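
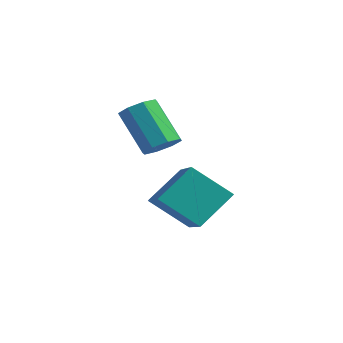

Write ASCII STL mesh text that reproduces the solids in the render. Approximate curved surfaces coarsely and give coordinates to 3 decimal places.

solid 
facet normal -0.798 0.466 -0.382
outer loop
vertex 1.782 0.055 -2.031
vertex 2.744 0.864 -3.053
vertex 1.62 -1.091 -3.092
endloop
endfacet
facet normal -0.594 -0.500 0.630
outer loop
vertex 3.216 -2.024 -2.327
vertex 1.782 0.055 -2.031
vertex 1.62 -1.091 -3.092
endloop
endfacet
facet normal -0.798 0.466 -0.382
outer loop
vertex 1.62 -1.091 -3.092
vertex 2.744 0.864 -3.053
vertex 2.582 -0.282 -4.113
endloop
endfacet
facet normal -0.103 -0.730 -0.676
outer loop
vertex 2.582 -0.282 -4.113
vertex 3.216 -2.024 -2.327
vertex 1.62 -1.091 -3.092
endloop
endfacet
facet normal 0.103 0.730 0.675
outer loop
vertex 1.782 0.055 -2.031
vertex 4.34 -0.069 -2.288
vertex 2.744 0.864 -3.053
endloop
endfacet
facet normal -0.594 -0.499 0.631
outer loop
vertex 3.378 -0.878 -1.267
vertex 1.782 0.055 -2.031
vertex 3.216 -2.024 -2.327
endloop
endfacet
facet normal 0.103 0.730 0.676
outer loop
vertex 3.378 -0.878 -1.267
vertex 4.34 -0.069 -2.288
vertex 1.782 0.055 -2.031
endloop
endfacet
facet normal 0.594 0.499 -0.631
outer loop
vertex 2.744 0.864 -3.053
vertex 4.34 -0.069 -2.288
vertex 2.582 -0.282 -4.113
endloop
endfacet
facet normal -0.104 -0.730 -0.675
outer loop
vertex 4.178 -1.215 -3.349
vertex 3.216 -2.024 -2.327
vertex 2.582 -0.282 -4.113
endloop
endfacet
facet normal 0.594 0.500 -0.630
outer loop
vertex 2.582 -0.282 -4.113
vertex 4.34 -0.069 -2.288
vertex 4.178 -1.215 -3.349
endloop
endfacet
facet normal 0.798 -0.466 0.382
outer loop
vertex 4.178 -1.215 -3.349
vertex 3.378 -0.878 -1.267
vertex 3.216 -2.024 -2.327
endloop
endfacet
facet normal 0.798 -0.466 0.382
outer loop
vertex 4.34 -0.069 -2.288
vertex 3.378 -0.878 -1.267
vertex 4.178 -1.215 -3.349
endloop
endfacet
facet normal 0.609 0.048 -0.791
outer loop
vertex 2.388 -0.945 -0.494
vertex 1.877 -0.739 -0.875
vertex 2.341 -0.434 -0.499
endloop
endfacet
facet normal 0.788 0.078 0.611
outer loop
vertex 2.388 -0.945 -0.494
vertex 2.341 -0.434 -0.499
vertex 1.334 -1.027 0.876
endloop
endfacet
facet normal 0.788 0.080 0.611
outer loop
vertex 1.334 -1.027 0.876
vertex 2.341 -0.434 -0.499
vertex 1.287 -0.516 0.87
endloop
endfacet
facet normal -0.609 -0.047 0.792
outer loop
vertex 1.334 -1.027 0.876
vertex 1.287 -0.516 0.87
vertex 0.823 -0.821 0.495
endloop
endfacet
facet normal 0.610 0.047 -0.791
outer loop
vertex 2.341 -0.434 -0.499
vertex 1.877 -0.739 -0.875
vertex 2.022 -0.102 -0.725
endloop
endfacet
facet normal 0.491 0.761 0.424
outer loop
vertex 2.341 -0.434 -0.499
vertex 2.022 -0.102 -0.725
vertex 1.287 -0.516 0.87
endloop
endfacet
facet normal 0.491 0.761 0.424
outer loop
vertex 1.287 -0.516 0.87
vertex 2.022 -0.102 -0.725
vertex 0.968 -0.184 0.644
endloop
endfacet
facet normal -0.609 -0.046 0.792
outer loop
vertex 1.287 -0.516 0.87
vertex 0.968 -0.184 0.644
vertex 0.823 -0.821 0.495
endloop
endfacet
facet normal 0.609 0.048 -0.792
outer loop
vertex 2.022 -0.102 -0.725
vertex 1.877 -0.739 -0.875
vertex 1.618 -0.143 -1.038
endloop
endfacet
facet normal -0.092 0.996 -0.011
outer loop
vertex 2.022 -0.102 -0.725
vertex 1.618 -0.143 -1.038
vertex 0.968 -0.184 0.644
endloop
endfacet
facet normal -0.092 0.996 -0.011
outer loop
vertex 0.968 -0.184 0.644
vertex 1.618 -0.143 -1.038
vertex 0.564 -0.225 0.331
endloop
endfacet
facet normal -0.609 -0.047 0.792
outer loop
vertex 0.968 -0.184 0.644
vertex 0.564 -0.225 0.331
vertex 0.823 -0.821 0.495
endloop
endfacet
facet normal 0.610 0.048 -0.791
outer loop
vertex 1.618 -0.143 -1.038
vertex 1.877 -0.739 -0.875
vertex 1.366 -0.533 -1.256
endloop
endfacet
facet normal -0.622 0.648 -0.440
outer loop
vertex 1.618 -0.143 -1.038
vertex 1.366 -0.533 -1.256
vertex 0.564 -0.225 0.331
endloop
endfacet
facet normal -0.622 0.647 -0.440
outer loop
vertex 0.564 -0.225 0.331
vertex 1.366 -0.533 -1.256
vertex 0.312 -0.615 0.114
endloop
endfacet
facet normal -0.609 -0.047 0.792
outer loop
vertex 0.564 -0.225 0.331
vertex 0.312 -0.615 0.114
vertex 0.823 -0.821 0.495
endloop
endfacet
facet normal 0.609 0.047 -0.792
outer loop
vertex 1.366 -0.533 -1.256
vertex 1.877 -0.739 -0.875
vertex 1.413 -1.044 -1.25
endloop
endfacet
facet normal -0.788 -0.080 -0.611
outer loop
vertex 1.366 -0.533 -1.256
vertex 1.413 -1.044 -1.25
vertex 0.312 -0.615 0.114
endloop
endfacet
facet normal -0.788 -0.078 -0.611
outer loop
vertex 0.312 -0.615 0.114
vertex 1.413 -1.044 -1.25
vertex 0.359 -1.126 0.119
endloop
endfacet
facet normal -0.609 -0.048 0.791
outer loop
vertex 0.312 -0.615 0.114
vertex 0.359 -1.126 0.119
vertex 0.823 -0.821 0.495
endloop
endfacet
facet normal 0.609 0.046 -0.792
outer loop
vertex 1.413 -1.044 -1.25
vertex 1.877 -0.739 -0.875
vertex 1.732 -1.376 -1.024
endloop
endfacet
facet normal -0.491 -0.761 -0.424
outer loop
vertex 1.413 -1.044 -1.25
vertex 1.732 -1.376 -1.024
vertex 0.359 -1.126 0.119
endloop
endfacet
facet normal -0.491 -0.761 -0.424
outer loop
vertex 0.359 -1.126 0.119
vertex 1.732 -1.376 -1.024
vertex 0.678 -1.458 0.345
endloop
endfacet
facet normal -0.610 -0.047 0.791
outer loop
vertex 0.359 -1.126 0.119
vertex 0.678 -1.458 0.345
vertex 0.823 -0.821 0.495
endloop
endfacet
facet normal 0.609 0.047 -0.792
outer loop
vertex 1.732 -1.376 -1.024
vertex 1.877 -0.739 -0.875
vertex 2.136 -1.335 -0.711
endloop
endfacet
facet normal 0.092 -0.996 0.011
outer loop
vertex 1.732 -1.376 -1.024
vertex 2.136 -1.335 -0.711
vertex 0.678 -1.458 0.345
endloop
endfacet
facet normal 0.092 -0.996 0.011
outer loop
vertex 0.678 -1.458 0.345
vertex 2.136 -1.335 -0.711
vertex 1.082 -1.417 0.658
endloop
endfacet
facet normal -0.609 -0.048 0.792
outer loop
vertex 0.678 -1.458 0.345
vertex 1.082 -1.417 0.658
vertex 0.823 -0.821 0.495
endloop
endfacet
facet normal 0.609 0.047 -0.792
outer loop
vertex 2.136 -1.335 -0.711
vertex 1.877 -0.739 -0.875
vertex 2.388 -0.945 -0.494
endloop
endfacet
facet normal 0.622 -0.647 0.440
outer loop
vertex 2.136 -1.335 -0.711
vertex 2.388 -0.945 -0.494
vertex 1.082 -1.417 0.658
endloop
endfacet
facet normal 0.622 -0.648 0.440
outer loop
vertex 1.082 -1.417 0.658
vertex 2.388 -0.945 -0.494
vertex 1.334 -1.027 0.876
endloop
endfacet
facet normal -0.610 -0.048 0.791
outer loop
vertex 1.082 -1.417 0.658
vertex 1.334 -1.027 0.876
vertex 0.823 -0.821 0.495
endloop
endfacet

endsolid


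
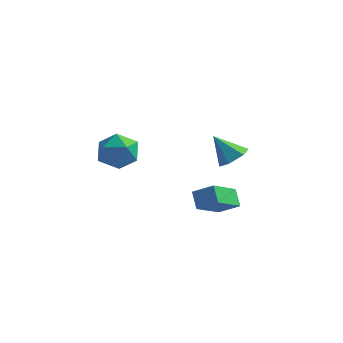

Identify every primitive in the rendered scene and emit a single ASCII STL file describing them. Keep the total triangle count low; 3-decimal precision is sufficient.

solid 
facet normal -0.834 0.551 0.003
outer loop
vertex -4.711 -2.91 0.955
vertex -5.016 -3.378 2.027
vertex -4.35 -2.37 1.976
endloop
endfacet
facet normal -0.312 0.881 -0.356
outer loop
vertex -4.711 -2.91 0.955
vertex -4.35 -2.37 1.976
vertex -3.586 -2.475 1.045
endloop
endfacet
facet normal -0.104 0.452 -0.886
outer loop
vertex -4.711 -2.91 0.955
vertex -3.586 -2.475 1.045
vertex -3.78 -3.547 0.521
endloop
endfacet
facet normal -0.497 -0.143 -0.856
outer loop
vertex -4.711 -2.91 0.955
vertex -3.78 -3.547 0.521
vertex -4.664 -4.105 1.128
endloop
endfacet
facet normal -0.949 -0.082 -0.306
outer loop
vertex -4.711 -2.91 0.955
vertex -4.664 -4.105 1.128
vertex -5.016 -3.378 2.027
endloop
endfacet
facet normal 0.240 0.967 0.088
outer loop
vertex -3.586 -2.475 1.045
vertex -4.35 -2.37 1.976
vertex -3.196 -2.675 2.172
endloop
endfacet
facet normal -0.604 0.433 0.669
outer loop
vertex -4.35 -2.37 1.976
vertex -5.016 -3.378 2.027
vertex -4.08 -3.233 2.779
endloop
endfacet
facet normal -0.789 -0.590 0.168
outer loop
vertex -5.016 -3.378 2.027
vertex -4.664 -4.105 1.128
vertex -4.274 -4.305 2.255
endloop
endfacet
facet normal -0.060 -0.690 -0.721
outer loop
vertex -4.664 -4.105 1.128
vertex -3.78 -3.547 0.521
vertex -3.51 -4.41 1.324
endloop
endfacet
facet normal 0.577 0.272 -0.770
outer loop
vertex -3.78 -3.547 0.521
vertex -3.586 -2.475 1.045
vertex -2.844 -3.402 1.273
endloop
endfacet
facet normal 0.497 0.143 0.856
outer loop
vertex -3.149 -3.87 2.345
vertex -3.196 -2.675 2.172
vertex -4.08 -3.233 2.779
endloop
endfacet
facet normal 0.104 -0.452 0.886
outer loop
vertex -3.149 -3.87 2.345
vertex -4.08 -3.233 2.779
vertex -4.274 -4.305 2.255
endloop
endfacet
facet normal 0.312 -0.881 0.356
outer loop
vertex -3.149 -3.87 2.345
vertex -4.274 -4.305 2.255
vertex -3.51 -4.41 1.324
endloop
endfacet
facet normal 0.834 -0.551 -0.003
outer loop
vertex -3.149 -3.87 2.345
vertex -3.51 -4.41 1.324
vertex -2.844 -3.402 1.273
endloop
endfacet
facet normal 0.949 0.082 0.306
outer loop
vertex -3.149 -3.87 2.345
vertex -2.844 -3.402 1.273
vertex -3.196 -2.675 2.172
endloop
endfacet
facet normal 0.060 0.690 0.721
outer loop
vertex -4.08 -3.233 2.779
vertex -3.196 -2.675 2.172
vertex -4.35 -2.37 1.976
endloop
endfacet
facet normal -0.577 -0.272 0.770
outer loop
vertex -4.274 -4.305 2.255
vertex -4.08 -3.233 2.779
vertex -5.016 -3.378 2.027
endloop
endfacet
facet normal -0.240 -0.967 -0.088
outer loop
vertex -3.51 -4.41 1.324
vertex -4.274 -4.305 2.255
vertex -4.664 -4.105 1.128
endloop
endfacet
facet normal 0.604 -0.433 -0.669
outer loop
vertex -2.844 -3.402 1.273
vertex -3.51 -4.41 1.324
vertex -3.78 -3.547 0.521
endloop
endfacet
facet normal 0.789 0.590 -0.168
outer loop
vertex -3.196 -2.675 2.172
vertex -2.844 -3.402 1.273
vertex -3.586 -2.475 1.045
endloop
endfacet
facet normal 0.631 0.079 -0.772
outer loop
vertex 3.061 -3.061 3.37
vertex 2.571 -3.616 2.913
vertex 2.414 -2.761 2.872
endloop
endfacet
facet normal -0.060 0.819 0.571
outer loop
vertex 3.061 -3.061 3.37
vertex 2.414 -2.761 2.872
vertex 1.529 -3.744 4.187
endloop
endfacet
facet normal 0.631 0.079 -0.772
outer loop
vertex 2.414 -2.761 2.872
vertex 2.571 -3.616 2.913
vertex 1.924 -3.316 2.415
endloop
endfacet
facet normal -0.747 0.665 -0.006
outer loop
vertex 2.414 -2.761 2.872
vertex 1.924 -3.316 2.415
vertex 1.529 -3.744 4.187
endloop
endfacet
facet normal 0.631 0.078 -0.772
outer loop
vertex 1.924 -3.316 2.415
vertex 2.571 -3.616 2.913
vertex 2.08 -4.171 2.456
endloop
endfacet
facet normal -0.949 -0.185 -0.256
outer loop
vertex 1.924 -3.316 2.415
vertex 2.08 -4.171 2.456
vertex 1.529 -3.744 4.187
endloop
endfacet
facet normal 0.631 0.077 -0.772
outer loop
vertex 2.08 -4.171 2.456
vertex 2.571 -3.616 2.913
vertex 2.727 -4.471 2.955
endloop
endfacet
facet normal -0.464 -0.883 0.070
outer loop
vertex 2.08 -4.171 2.456
vertex 2.727 -4.471 2.955
vertex 1.529 -3.744 4.187
endloop
endfacet
facet normal 0.632 0.077 -0.771
outer loop
vertex 2.727 -4.471 2.955
vertex 2.571 -3.616 2.913
vertex 3.217 -3.916 3.412
endloop
endfacet
facet normal 0.223 -0.729 0.647
outer loop
vertex 2.727 -4.471 2.955
vertex 3.217 -3.916 3.412
vertex 1.529 -3.744 4.187
endloop
endfacet
facet normal 0.632 0.077 -0.771
outer loop
vertex 3.217 -3.916 3.412
vertex 2.571 -3.616 2.913
vertex 3.061 -3.061 3.37
endloop
endfacet
facet normal 0.424 0.122 0.897
outer loop
vertex 3.217 -3.916 3.412
vertex 3.061 -3.061 3.37
vertex 1.529 -3.744 4.187
endloop
endfacet
facet normal -0.492 0.515 0.702
outer loop
vertex 0.175 -3.311 -0.216
vertex 1.266 -3.156 0.435
vertex 0.533 -1.597 -1.223
endloop
endfacet
facet normal -0.852 -0.121 -0.509
outer loop
vertex 1.074 -2.164 -1.995
vertex 0.175 -3.311 -0.216
vertex 0.533 -1.597 -1.223
endloop
endfacet
facet normal -0.492 0.515 0.702
outer loop
vertex 0.533 -1.597 -1.223
vertex 1.266 -3.156 0.435
vertex 1.624 -1.442 -0.572
endloop
endfacet
facet normal 0.177 0.848 -0.499
outer loop
vertex 1.624 -1.442 -0.572
vertex 1.074 -2.164 -1.995
vertex 0.533 -1.597 -1.223
endloop
endfacet
facet normal -0.177 -0.848 0.499
outer loop
vertex 0.175 -3.311 -0.216
vertex 1.807 -3.723 -0.337
vertex 1.266 -3.156 0.435
endloop
endfacet
facet normal -0.852 -0.121 -0.509
outer loop
vertex 0.716 -3.878 -0.988
vertex 0.175 -3.311 -0.216
vertex 1.074 -2.164 -1.995
endloop
endfacet
facet normal -0.177 -0.848 0.499
outer loop
vertex 0.716 -3.878 -0.988
vertex 1.807 -3.723 -0.337
vertex 0.175 -3.311 -0.216
endloop
endfacet
facet normal 0.852 0.121 0.509
outer loop
vertex 1.266 -3.156 0.435
vertex 1.807 -3.723 -0.337
vertex 1.624 -1.442 -0.572
endloop
endfacet
facet normal 0.177 0.848 -0.499
outer loop
vertex 2.165 -2.009 -1.344
vertex 1.074 -2.164 -1.995
vertex 1.624 -1.442 -0.572
endloop
endfacet
facet normal 0.852 0.121 0.509
outer loop
vertex 1.624 -1.442 -0.572
vertex 1.807 -3.723 -0.337
vertex 2.165 -2.009 -1.344
endloop
endfacet
facet normal 0.492 -0.515 -0.702
outer loop
vertex 2.165 -2.009 -1.344
vertex 0.716 -3.878 -0.988
vertex 1.074 -2.164 -1.995
endloop
endfacet
facet normal 0.492 -0.515 -0.702
outer loop
vertex 1.807 -3.723 -0.337
vertex 0.716 -3.878 -0.988
vertex 2.165 -2.009 -1.344
endloop
endfacet

endsolid


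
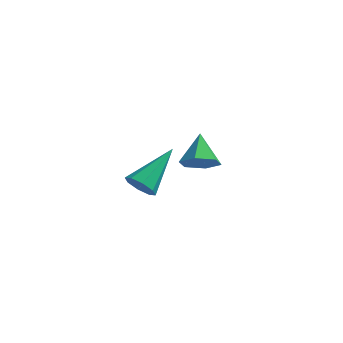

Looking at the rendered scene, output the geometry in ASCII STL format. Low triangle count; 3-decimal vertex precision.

solid 
facet normal 0.230 -0.765 -0.602
outer loop
vertex 0.38 2.031 -2.716
vertex -0.315 2.208 -3.207
vertex 0.45 2.58 -3.387
endloop
endfacet
facet normal 0.767 0.455 0.452
outer loop
vertex 0.38 2.031 -2.716
vertex 0.45 2.58 -3.387
vertex -0.665 3.372 -2.293
endloop
endfacet
facet normal 0.231 -0.765 -0.601
outer loop
vertex 0.45 2.58 -3.387
vertex -0.315 2.208 -3.207
vertex -0.246 2.757 -3.879
endloop
endfacet
facet normal 0.395 0.887 -0.240
outer loop
vertex 0.45 2.58 -3.387
vertex -0.246 2.757 -3.879
vertex -0.665 3.372 -2.293
endloop
endfacet
facet normal 0.230 -0.765 -0.601
outer loop
vertex -0.246 2.757 -3.879
vertex -0.315 2.208 -3.207
vertex -1.011 2.385 -3.698
endloop
endfacet
facet normal -0.475 0.771 -0.424
outer loop
vertex -0.246 2.757 -3.879
vertex -1.011 2.385 -3.698
vertex -0.665 3.372 -2.293
endloop
endfacet
facet normal 0.229 -0.766 -0.601
outer loop
vertex -1.011 2.385 -3.698
vertex -0.315 2.208 -3.207
vertex -1.081 1.837 -3.026
endloop
endfacet
facet normal -0.971 0.224 0.082
outer loop
vertex -1.011 2.385 -3.698
vertex -1.081 1.837 -3.026
vertex -0.665 3.372 -2.293
endloop
endfacet
facet normal 0.229 -0.766 -0.601
outer loop
vertex -1.081 1.837 -3.026
vertex -0.315 2.208 -3.207
vertex -0.385 1.66 -2.535
endloop
endfacet
facet normal -0.599 -0.207 0.774
outer loop
vertex -1.081 1.837 -3.026
vertex -0.385 1.66 -2.535
vertex -0.665 3.372 -2.293
endloop
endfacet
facet normal 0.229 -0.766 -0.601
outer loop
vertex -0.385 1.66 -2.535
vertex -0.315 2.208 -3.207
vertex 0.38 2.031 -2.716
endloop
endfacet
facet normal 0.271 -0.091 0.958
outer loop
vertex -0.385 1.66 -2.535
vertex 0.38 2.031 -2.716
vertex -0.665 3.372 -2.293
endloop
endfacet
facet normal -0.336 -0.804 -0.491
outer loop
vertex -0.94 -2.39 -1.873
vertex -1.21 -2.635 -1.287
vertex -1.437 -2.229 -1.797
endloop
endfacet
facet normal 0.128 0.718 -0.685
outer loop
vertex -0.94 -2.39 -1.873
vertex -1.437 -2.229 -1.797
vertex -0.49 -0.905 -0.233
endloop
endfacet
facet normal -0.334 -0.804 -0.492
outer loop
vertex -1.437 -2.229 -1.797
vertex -1.21 -2.635 -1.287
vertex -1.802 -2.306 -1.423
endloop
endfacet
facet normal -0.520 0.781 -0.346
outer loop
vertex -1.437 -2.229 -1.797
vertex -1.802 -2.306 -1.423
vertex -0.49 -0.905 -0.233
endloop
endfacet
facet normal -0.335 -0.805 -0.490
outer loop
vertex -1.802 -2.306 -1.423
vertex -1.21 -2.635 -1.287
vertex -1.82 -2.575 -0.969
endloop
endfacet
facet normal -0.807 0.521 0.277
outer loop
vertex -1.802 -2.306 -1.423
vertex -1.82 -2.575 -0.969
vertex -0.49 -0.905 -0.233
endloop
endfacet
facet normal -0.335 -0.804 -0.491
outer loop
vertex -1.82 -2.575 -0.969
vertex -1.21 -2.635 -1.287
vertex -1.481 -2.879 -0.702
endloop
endfacet
facet normal -0.566 0.089 0.820
outer loop
vertex -1.82 -2.575 -0.969
vertex -1.481 -2.879 -0.702
vertex -0.49 -0.905 -0.233
endloop
endfacet
facet normal -0.335 -0.805 -0.491
outer loop
vertex -1.481 -2.879 -0.702
vertex -1.21 -2.635 -1.287
vertex -0.984 -3.04 -0.777
endloop
endfacet
facet normal 0.061 -0.260 0.964
outer loop
vertex -1.481 -2.879 -0.702
vertex -0.984 -3.04 -0.777
vertex -0.49 -0.905 -0.233
endloop
endfacet
facet normal -0.336 -0.804 -0.490
outer loop
vertex -0.984 -3.04 -0.777
vertex -1.21 -2.635 -1.287
vertex -0.619 -2.964 -1.152
endloop
endfacet
facet normal 0.710 -0.324 0.625
outer loop
vertex -0.984 -3.04 -0.777
vertex -0.619 -2.964 -1.152
vertex -0.49 -0.905 -0.233
endloop
endfacet
facet normal -0.335 -0.804 -0.491
outer loop
vertex -0.619 -2.964 -1.152
vertex -1.21 -2.635 -1.287
vertex -0.601 -2.694 -1.606
endloop
endfacet
facet normal 0.998 -0.063 0.002
outer loop
vertex -0.619 -2.964 -1.152
vertex -0.601 -2.694 -1.606
vertex -0.49 -0.905 -0.233
endloop
endfacet
facet normal -0.335 -0.804 -0.491
outer loop
vertex -0.601 -2.694 -1.606
vertex -1.21 -2.635 -1.287
vertex -0.94 -2.39 -1.873
endloop
endfacet
facet normal 0.756 0.368 -0.541
outer loop
vertex -0.601 -2.694 -1.606
vertex -0.94 -2.39 -1.873
vertex -0.49 -0.905 -0.233
endloop
endfacet

endsolid


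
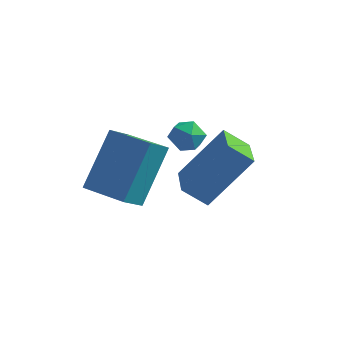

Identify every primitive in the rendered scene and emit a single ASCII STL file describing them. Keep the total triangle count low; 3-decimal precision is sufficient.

solid 
facet normal -0.943 0.325 -0.072
outer loop
vertex -1.388 -1.449 3.613
vertex -1.096 -0.737 3.006
vertex -1.715 -2.775 1.901
endloop
endfacet
facet normal -0.298 -0.726 0.619
outer loop
vertex -0.244 -3.283 2.014
vertex -1.388 -1.449 3.613
vertex -1.715 -2.775 1.901
endloop
endfacet
facet normal -0.943 0.325 -0.072
outer loop
vertex -1.715 -2.775 1.901
vertex -1.096 -0.737 3.006
vertex -1.423 -2.063 1.294
endloop
endfacet
facet normal -0.149 -0.605 -0.782
outer loop
vertex -1.423 -2.063 1.294
vertex -0.244 -3.283 2.014
vertex -1.715 -2.775 1.901
endloop
endfacet
facet normal 0.149 0.605 0.782
outer loop
vertex -1.388 -1.449 3.613
vertex 0.375 -1.245 3.119
vertex -1.096 -0.737 3.006
endloop
endfacet
facet normal -0.298 -0.726 0.619
outer loop
vertex 0.083 -1.957 3.726
vertex -1.388 -1.449 3.613
vertex -0.244 -3.283 2.014
endloop
endfacet
facet normal 0.149 0.605 0.782
outer loop
vertex 0.083 -1.957 3.726
vertex 0.375 -1.245 3.119
vertex -1.388 -1.449 3.613
endloop
endfacet
facet normal 0.298 0.726 -0.619
outer loop
vertex -1.096 -0.737 3.006
vertex 0.375 -1.245 3.119
vertex -1.423 -2.063 1.294
endloop
endfacet
facet normal -0.149 -0.605 -0.782
outer loop
vertex 0.048 -2.571 1.407
vertex -0.244 -3.283 2.014
vertex -1.423 -2.063 1.294
endloop
endfacet
facet normal 0.298 0.726 -0.619
outer loop
vertex -1.423 -2.063 1.294
vertex 0.375 -1.245 3.119
vertex 0.048 -2.571 1.407
endloop
endfacet
facet normal 0.943 -0.325 0.072
outer loop
vertex 0.048 -2.571 1.407
vertex 0.083 -1.957 3.726
vertex -0.244 -3.283 2.014
endloop
endfacet
facet normal 0.943 -0.325 0.072
outer loop
vertex 0.375 -1.245 3.119
vertex 0.083 -1.957 3.726
vertex 0.048 -2.571 1.407
endloop
endfacet
facet normal -0.763 -0.185 0.620
outer loop
vertex 1.828 -0.182 2.848
vertex 1.249 1.143 2.532
vertex 0.7 -1.07 1.194
endloop
endfacet
facet normal 0.391 -0.895 0.214
outer loop
vertex 1.471 -0.883 0.568
vertex 1.828 -0.182 2.848
vertex 0.7 -1.07 1.194
endloop
endfacet
facet normal -0.763 -0.185 0.619
outer loop
vertex 0.7 -1.07 1.194
vertex 1.249 1.143 2.532
vertex 0.122 0.255 0.877
endloop
endfacet
facet normal -0.515 -0.405 -0.755
outer loop
vertex 0.122 0.255 0.877
vertex 1.471 -0.883 0.568
vertex 0.7 -1.07 1.194
endloop
endfacet
facet normal 0.515 0.405 0.755
outer loop
vertex 1.828 -0.182 2.848
vertex 2.02 1.33 1.906
vertex 1.249 1.143 2.532
endloop
endfacet
facet normal 0.391 -0.895 0.214
outer loop
vertex 2.598 0.005 2.223
vertex 1.828 -0.182 2.848
vertex 1.471 -0.883 0.568
endloop
endfacet
facet normal 0.515 0.405 0.755
outer loop
vertex 2.598 0.005 2.223
vertex 2.02 1.33 1.906
vertex 1.828 -0.182 2.848
endloop
endfacet
facet normal -0.391 0.895 -0.214
outer loop
vertex 1.249 1.143 2.532
vertex 2.02 1.33 1.906
vertex 0.122 0.255 0.877
endloop
endfacet
facet normal -0.515 -0.405 -0.756
outer loop
vertex 0.892 0.442 0.252
vertex 1.471 -0.883 0.568
vertex 0.122 0.255 0.877
endloop
endfacet
facet normal -0.391 0.895 -0.214
outer loop
vertex 0.122 0.255 0.877
vertex 2.02 1.33 1.906
vertex 0.892 0.442 0.252
endloop
endfacet
facet normal 0.763 0.186 -0.619
outer loop
vertex 0.892 0.442 0.252
vertex 2.598 0.005 2.223
vertex 1.471 -0.883 0.568
endloop
endfacet
facet normal 0.763 0.185 -0.619
outer loop
vertex 2.02 1.33 1.906
vertex 2.598 0.005 2.223
vertex 0.892 0.442 0.252
endloop
endfacet
facet normal -0.910 0.055 0.411
outer loop
vertex -0.491 0.973 1.912
vertex -0.233 0.853 2.499
vertex -0.291 1.467 2.288
endloop
endfacet
facet normal -0.865 0.475 -0.164
outer loop
vertex -0.491 0.973 1.912
vertex -0.291 1.467 2.288
vertex -0.167 1.472 1.648
endloop
endfacet
facet normal -0.689 0.065 -0.722
outer loop
vertex -0.491 0.973 1.912
vertex -0.167 1.472 1.648
vertex -0.031 0.862 1.463
endloop
endfacet
facet normal -0.625 -0.607 -0.491
outer loop
vertex -0.491 0.973 1.912
vertex -0.031 0.862 1.463
vertex -0.072 0.479 1.989
endloop
endfacet
facet normal -0.762 -0.613 0.209
outer loop
vertex -0.491 0.973 1.912
vertex -0.072 0.479 1.989
vertex -0.233 0.853 2.499
endloop
endfacet
facet normal -0.334 0.941 -0.057
outer loop
vertex -0.167 1.472 1.648
vertex -0.291 1.467 2.288
vertex 0.292 1.661 2.071
endloop
endfacet
facet normal -0.407 0.262 0.875
outer loop
vertex -0.291 1.467 2.288
vertex -0.233 0.853 2.499
vertex 0.251 1.278 2.597
endloop
endfacet
facet normal -0.168 -0.819 0.548
outer loop
vertex -0.233 0.853 2.499
vertex -0.072 0.479 1.989
vertex 0.387 0.668 2.412
endloop
endfacet
facet normal 0.051 -0.809 -0.585
outer loop
vertex -0.072 0.479 1.989
vertex -0.031 0.862 1.463
vertex 0.511 0.673 1.772
endloop
endfacet
facet normal -0.051 0.279 -0.959
outer loop
vertex -0.031 0.862 1.463
vertex -0.167 1.472 1.648
vertex 0.453 1.287 1.561
endloop
endfacet
facet normal 0.625 0.607 0.491
outer loop
vertex 0.711 1.167 2.148
vertex 0.292 1.661 2.071
vertex 0.251 1.278 2.597
endloop
endfacet
facet normal 0.689 -0.065 0.722
outer loop
vertex 0.711 1.167 2.148
vertex 0.251 1.278 2.597
vertex 0.387 0.668 2.412
endloop
endfacet
facet normal 0.865 -0.475 0.164
outer loop
vertex 0.711 1.167 2.148
vertex 0.387 0.668 2.412
vertex 0.511 0.673 1.772
endloop
endfacet
facet normal 0.910 -0.055 -0.411
outer loop
vertex 0.711 1.167 2.148
vertex 0.511 0.673 1.772
vertex 0.453 1.287 1.561
endloop
endfacet
facet normal 0.762 0.613 -0.209
outer loop
vertex 0.711 1.167 2.148
vertex 0.453 1.287 1.561
vertex 0.292 1.661 2.071
endloop
endfacet
facet normal -0.051 0.809 0.585
outer loop
vertex 0.251 1.278 2.597
vertex 0.292 1.661 2.071
vertex -0.291 1.467 2.288
endloop
endfacet
facet normal 0.051 -0.279 0.959
outer loop
vertex 0.387 0.668 2.412
vertex 0.251 1.278 2.597
vertex -0.233 0.853 2.499
endloop
endfacet
facet normal 0.334 -0.941 0.057
outer loop
vertex 0.511 0.673 1.772
vertex 0.387 0.668 2.412
vertex -0.072 0.479 1.989
endloop
endfacet
facet normal 0.407 -0.262 -0.875
outer loop
vertex 0.453 1.287 1.561
vertex 0.511 0.673 1.772
vertex -0.031 0.862 1.463
endloop
endfacet
facet normal 0.168 0.819 -0.548
outer loop
vertex 0.292 1.661 2.071
vertex 0.453 1.287 1.561
vertex -0.167 1.472 1.648
endloop
endfacet

endsolid


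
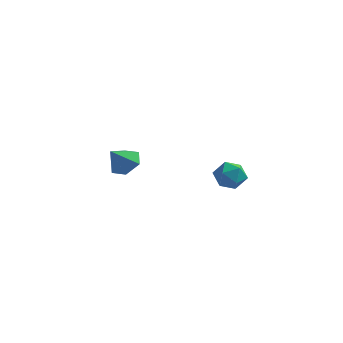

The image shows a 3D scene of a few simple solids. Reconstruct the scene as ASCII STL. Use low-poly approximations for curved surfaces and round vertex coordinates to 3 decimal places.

solid 
facet normal -0.252 0.753 0.607
outer loop
vertex 3.098 0.14 -1.085
vertex 3.307 -0.369 -0.367
vertex 3.938 0.152 -0.751
endloop
endfacet
facet normal -0.009 1.000 -0.014
outer loop
vertex 3.098 0.14 -1.085
vertex 3.938 0.152 -0.751
vertex 3.807 0.138 -1.645
endloop
endfacet
facet normal -0.420 0.734 -0.534
outer loop
vertex 3.098 0.14 -1.085
vertex 3.807 0.138 -1.645
vertex 3.095 -0.393 -1.815
endloop
endfacet
facet normal -0.918 0.323 -0.232
outer loop
vertex 3.098 0.14 -1.085
vertex 3.095 -0.393 -1.815
vertex 2.785 -0.706 -1.025
endloop
endfacet
facet normal -0.814 0.335 0.474
outer loop
vertex 3.098 0.14 -1.085
vertex 2.785 -0.706 -1.025
vertex 3.307 -0.369 -0.367
endloop
endfacet
facet normal 0.653 0.749 -0.107
outer loop
vertex 3.807 0.138 -1.645
vertex 3.938 0.152 -0.751
vertex 4.455 -0.374 -1.275
endloop
endfacet
facet normal 0.259 0.349 0.900
outer loop
vertex 3.938 0.152 -0.751
vertex 3.307 -0.369 -0.367
vertex 4.145 -0.687 -0.485
endloop
endfacet
facet normal -0.651 -0.329 0.685
outer loop
vertex 3.307 -0.369 -0.367
vertex 2.785 -0.706 -1.025
vertex 3.433 -1.218 -0.655
endloop
endfacet
facet normal -0.818 -0.347 -0.459
outer loop
vertex 2.785 -0.706 -1.025
vertex 3.095 -0.393 -1.815
vertex 3.302 -1.232 -1.549
endloop
endfacet
facet normal -0.012 0.320 -0.947
outer loop
vertex 3.095 -0.393 -1.815
vertex 3.807 0.138 -1.645
vertex 3.933 -0.711 -1.933
endloop
endfacet
facet normal 0.918 -0.323 0.232
outer loop
vertex 4.142 -1.22 -1.215
vertex 4.455 -0.374 -1.275
vertex 4.145 -0.687 -0.485
endloop
endfacet
facet normal 0.420 -0.734 0.534
outer loop
vertex 4.142 -1.22 -1.215
vertex 4.145 -0.687 -0.485
vertex 3.433 -1.218 -0.655
endloop
endfacet
facet normal 0.009 -1.000 0.014
outer loop
vertex 4.142 -1.22 -1.215
vertex 3.433 -1.218 -0.655
vertex 3.302 -1.232 -1.549
endloop
endfacet
facet normal 0.252 -0.753 -0.607
outer loop
vertex 4.142 -1.22 -1.215
vertex 3.302 -1.232 -1.549
vertex 3.933 -0.711 -1.933
endloop
endfacet
facet normal 0.814 -0.335 -0.474
outer loop
vertex 4.142 -1.22 -1.215
vertex 3.933 -0.711 -1.933
vertex 4.455 -0.374 -1.275
endloop
endfacet
facet normal 0.818 0.347 0.459
outer loop
vertex 4.145 -0.687 -0.485
vertex 4.455 -0.374 -1.275
vertex 3.938 0.152 -0.751
endloop
endfacet
facet normal 0.012 -0.320 0.947
outer loop
vertex 3.433 -1.218 -0.655
vertex 4.145 -0.687 -0.485
vertex 3.307 -0.369 -0.367
endloop
endfacet
facet normal -0.653 -0.749 0.107
outer loop
vertex 3.302 -1.232 -1.549
vertex 3.433 -1.218 -0.655
vertex 2.785 -0.706 -1.025
endloop
endfacet
facet normal -0.259 -0.349 -0.900
outer loop
vertex 3.933 -0.711 -1.933
vertex 3.302 -1.232 -1.549
vertex 3.095 -0.393 -1.815
endloop
endfacet
facet normal 0.651 0.329 -0.685
outer loop
vertex 4.455 -0.374 -1.275
vertex 3.933 -0.711 -1.933
vertex 3.807 0.138 -1.645
endloop
endfacet
facet normal 0.371 0.516 -0.772
outer loop
vertex -2.112 2.678 -3.095
vertex -2.991 3.004 -3.3
vertex -2.425 3.495 -2.699
endloop
endfacet
facet normal 0.570 -0.171 0.804
outer loop
vertex -2.112 2.678 -3.095
vertex -2.425 3.495 -2.699
vertex -3.529 2.256 -2.18
endloop
endfacet
facet normal 0.371 0.516 -0.772
outer loop
vertex -2.425 3.495 -2.699
vertex -2.991 3.004 -3.3
vertex -3.304 3.821 -2.904
endloop
endfacet
facet normal -0.053 0.426 0.903
outer loop
vertex -2.425 3.495 -2.699
vertex -3.304 3.821 -2.904
vertex -3.529 2.256 -2.18
endloop
endfacet
facet normal 0.371 0.516 -0.772
outer loop
vertex -3.304 3.821 -2.904
vertex -2.991 3.004 -3.3
vertex -3.87 3.33 -3.504
endloop
endfacet
facet normal -0.807 0.340 0.483
outer loop
vertex -3.304 3.821 -2.904
vertex -3.87 3.33 -3.504
vertex -3.529 2.256 -2.18
endloop
endfacet
facet normal 0.371 0.517 -0.772
outer loop
vertex -3.87 3.33 -3.504
vertex -2.991 3.004 -3.3
vertex -3.557 2.514 -3.9
endloop
endfacet
facet normal -0.939 -0.343 -0.036
outer loop
vertex -3.87 3.33 -3.504
vertex -3.557 2.514 -3.9
vertex -3.529 2.256 -2.18
endloop
endfacet
facet normal 0.371 0.516 -0.772
outer loop
vertex -3.557 2.514 -3.9
vertex -2.991 3.004 -3.3
vertex -2.678 2.188 -3.695
endloop
endfacet
facet normal -0.317 -0.939 -0.136
outer loop
vertex -3.557 2.514 -3.9
vertex -2.678 2.188 -3.695
vertex -3.529 2.256 -2.18
endloop
endfacet
facet normal 0.371 0.516 -0.772
outer loop
vertex -2.678 2.188 -3.695
vertex -2.991 3.004 -3.3
vertex -2.112 2.678 -3.095
endloop
endfacet
facet normal 0.438 -0.853 0.284
outer loop
vertex -2.678 2.188 -3.695
vertex -2.112 2.678 -3.095
vertex -3.529 2.256 -2.18
endloop
endfacet

endsolid


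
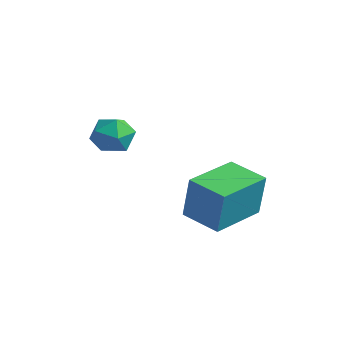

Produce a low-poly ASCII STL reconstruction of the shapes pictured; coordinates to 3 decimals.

solid 
facet normal -0.992 -0.121 0.038
outer loop
vertex -2.549 1.033 3.718
vertex -2.446 0.187 3.719
vertex -2.47 0.615 4.455
endloop
endfacet
facet normal -0.798 0.484 0.360
outer loop
vertex -2.549 1.033 3.718
vertex -2.47 0.615 4.455
vertex -2.07 1.358 4.342
endloop
endfacet
facet normal -0.449 0.886 -0.116
outer loop
vertex -2.549 1.033 3.718
vertex -2.07 1.358 4.342
vertex -1.798 1.39 3.536
endloop
endfacet
facet normal -0.429 0.528 -0.733
outer loop
vertex -2.549 1.033 3.718
vertex -1.798 1.39 3.536
vertex -2.03 0.667 3.151
endloop
endfacet
facet normal -0.764 -0.094 -0.639
outer loop
vertex -2.549 1.033 3.718
vertex -2.03 0.667 3.151
vertex -2.446 0.187 3.719
endloop
endfacet
facet normal -0.342 0.318 0.884
outer loop
vertex -2.07 1.358 4.342
vertex -2.47 0.615 4.455
vertex -1.67 0.713 4.729
endloop
endfacet
facet normal -0.657 -0.661 0.363
outer loop
vertex -2.47 0.615 4.455
vertex -2.446 0.187 3.719
vertex -1.902 -0.01 4.344
endloop
endfacet
facet normal -0.287 -0.617 -0.732
outer loop
vertex -2.446 0.187 3.719
vertex -2.03 0.667 3.151
vertex -1.63 0.022 3.538
endloop
endfacet
facet normal 0.255 0.389 -0.885
outer loop
vertex -2.03 0.667 3.151
vertex -1.798 1.39 3.536
vertex -1.23 0.765 3.425
endloop
endfacet
facet normal 0.221 0.969 0.113
outer loop
vertex -1.798 1.39 3.536
vertex -2.07 1.358 4.342
vertex -1.254 1.193 4.161
endloop
endfacet
facet normal 0.429 -0.528 0.733
outer loop
vertex -1.151 0.347 4.162
vertex -1.67 0.713 4.729
vertex -1.902 -0.01 4.344
endloop
endfacet
facet normal 0.449 -0.886 0.116
outer loop
vertex -1.151 0.347 4.162
vertex -1.902 -0.01 4.344
vertex -1.63 0.022 3.538
endloop
endfacet
facet normal 0.798 -0.484 -0.360
outer loop
vertex -1.151 0.347 4.162
vertex -1.63 0.022 3.538
vertex -1.23 0.765 3.425
endloop
endfacet
facet normal 0.992 0.121 -0.038
outer loop
vertex -1.151 0.347 4.162
vertex -1.23 0.765 3.425
vertex -1.254 1.193 4.161
endloop
endfacet
facet normal 0.764 0.094 0.639
outer loop
vertex -1.151 0.347 4.162
vertex -1.254 1.193 4.161
vertex -1.67 0.713 4.729
endloop
endfacet
facet normal -0.255 -0.389 0.885
outer loop
vertex -1.902 -0.01 4.344
vertex -1.67 0.713 4.729
vertex -2.47 0.615 4.455
endloop
endfacet
facet normal -0.221 -0.969 -0.113
outer loop
vertex -1.63 0.022 3.538
vertex -1.902 -0.01 4.344
vertex -2.446 0.187 3.719
endloop
endfacet
facet normal 0.342 -0.318 -0.884
outer loop
vertex -1.23 0.765 3.425
vertex -1.63 0.022 3.538
vertex -2.03 0.667 3.151
endloop
endfacet
facet normal 0.657 0.661 -0.363
outer loop
vertex -1.254 1.193 4.161
vertex -1.23 0.765 3.425
vertex -1.798 1.39 3.536
endloop
endfacet
facet normal 0.287 0.617 0.732
outer loop
vertex -1.67 0.713 4.729
vertex -1.254 1.193 4.161
vertex -2.07 1.358 4.342
endloop
endfacet
facet normal -0.979 -0.127 0.158
outer loop
vertex 1.454 1.131 3.035
vertex 1.187 3.194 3.037
vertex 1.184 1.098 1.337
endloop
endfacet
facet normal 0.128 -0.992 -0.001
outer loop
vertex 2.633 1.286 1.103
vertex 1.454 1.131 3.035
vertex 1.184 1.098 1.337
endloop
endfacet
facet normal -0.979 -0.127 0.158
outer loop
vertex 1.184 1.098 1.337
vertex 1.187 3.194 3.037
vertex 0.917 3.161 1.339
endloop
endfacet
facet normal -0.157 -0.019 -0.987
outer loop
vertex 0.917 3.161 1.339
vertex 2.633 1.286 1.103
vertex 1.184 1.098 1.337
endloop
endfacet
facet normal 0.157 0.019 0.987
outer loop
vertex 1.454 1.131 3.035
vertex 2.636 3.382 2.803
vertex 1.187 3.194 3.037
endloop
endfacet
facet normal 0.128 -0.992 -0.001
outer loop
vertex 2.903 1.319 2.801
vertex 1.454 1.131 3.035
vertex 2.633 1.286 1.103
endloop
endfacet
facet normal 0.157 0.019 0.987
outer loop
vertex 2.903 1.319 2.801
vertex 2.636 3.382 2.803
vertex 1.454 1.131 3.035
endloop
endfacet
facet normal -0.128 0.992 0.001
outer loop
vertex 1.187 3.194 3.037
vertex 2.636 3.382 2.803
vertex 0.917 3.161 1.339
endloop
endfacet
facet normal -0.157 -0.019 -0.987
outer loop
vertex 2.366 3.349 1.105
vertex 2.633 1.286 1.103
vertex 0.917 3.161 1.339
endloop
endfacet
facet normal -0.128 0.992 0.001
outer loop
vertex 0.917 3.161 1.339
vertex 2.636 3.382 2.803
vertex 2.366 3.349 1.105
endloop
endfacet
facet normal 0.979 0.127 -0.158
outer loop
vertex 2.366 3.349 1.105
vertex 2.903 1.319 2.801
vertex 2.633 1.286 1.103
endloop
endfacet
facet normal 0.979 0.127 -0.158
outer loop
vertex 2.636 3.382 2.803
vertex 2.903 1.319 2.801
vertex 2.366 3.349 1.105
endloop
endfacet

endsolid


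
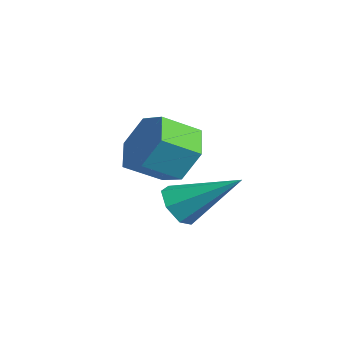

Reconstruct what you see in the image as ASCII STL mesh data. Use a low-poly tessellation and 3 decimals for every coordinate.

solid 
facet normal -0.038 0.874 -0.485
outer loop
vertex 1.504 1.482 3.17
vertex 0.638 1.277 2.869
vertex 0.757 1.733 3.682
endloop
endfacet
facet normal 0.606 0.406 0.684
outer loop
vertex 1.504 1.482 3.17
vertex 0.757 1.733 3.682
vertex 1.549 0.468 3.732
endloop
endfacet
facet normal 0.606 0.406 0.684
outer loop
vertex 1.549 0.468 3.732
vertex 0.757 1.733 3.682
vertex 0.802 0.719 4.244
endloop
endfacet
facet normal 0.038 -0.874 0.485
outer loop
vertex 1.549 0.468 3.732
vertex 0.802 0.719 4.244
vertex 0.682 0.263 3.431
endloop
endfacet
facet normal -0.038 0.874 -0.485
outer loop
vertex 0.757 1.733 3.682
vertex 0.638 1.277 2.869
vertex -0.109 1.528 3.381
endloop
endfacet
facet normal -0.386 0.434 0.814
outer loop
vertex 0.757 1.733 3.682
vertex -0.109 1.528 3.381
vertex 0.802 0.719 4.244
endloop
endfacet
facet normal -0.385 0.434 0.814
outer loop
vertex 0.802 0.719 4.244
vertex -0.109 1.528 3.381
vertex -0.065 0.514 3.943
endloop
endfacet
facet normal 0.038 -0.874 0.485
outer loop
vertex 0.802 0.719 4.244
vertex -0.065 0.514 3.943
vertex 0.682 0.263 3.431
endloop
endfacet
facet normal -0.038 0.874 -0.485
outer loop
vertex -0.109 1.528 3.381
vertex 0.638 1.277 2.869
vertex -0.229 1.072 2.568
endloop
endfacet
facet normal -0.991 0.029 0.130
outer loop
vertex -0.109 1.528 3.381
vertex -0.229 1.072 2.568
vertex -0.065 0.514 3.943
endloop
endfacet
facet normal -0.991 0.028 0.129
outer loop
vertex -0.065 0.514 3.943
vertex -0.229 1.072 2.568
vertex -0.184 0.058 3.13
endloop
endfacet
facet normal 0.038 -0.874 0.485
outer loop
vertex -0.065 0.514 3.943
vertex -0.184 0.058 3.13
vertex 0.682 0.263 3.431
endloop
endfacet
facet normal -0.038 0.874 -0.485
outer loop
vertex -0.229 1.072 2.568
vertex 0.638 1.277 2.869
vertex 0.518 0.821 2.056
endloop
endfacet
facet normal -0.606 -0.406 -0.684
outer loop
vertex -0.229 1.072 2.568
vertex 0.518 0.821 2.056
vertex -0.184 0.058 3.13
endloop
endfacet
facet normal -0.606 -0.406 -0.684
outer loop
vertex -0.184 0.058 3.13
vertex 0.518 0.821 2.056
vertex 0.563 -0.193 2.618
endloop
endfacet
facet normal 0.038 -0.874 0.485
outer loop
vertex -0.184 0.058 3.13
vertex 0.563 -0.193 2.618
vertex 0.682 0.263 3.431
endloop
endfacet
facet normal -0.038 0.874 -0.485
outer loop
vertex 0.518 0.821 2.056
vertex 0.638 1.277 2.869
vertex 1.385 1.026 2.357
endloop
endfacet
facet normal 0.385 -0.434 -0.814
outer loop
vertex 0.518 0.821 2.056
vertex 1.385 1.026 2.357
vertex 0.563 -0.193 2.618
endloop
endfacet
facet normal 0.386 -0.434 -0.814
outer loop
vertex 0.563 -0.193 2.618
vertex 1.385 1.026 2.357
vertex 1.429 0.012 2.919
endloop
endfacet
facet normal 0.038 -0.874 0.485
outer loop
vertex 0.563 -0.193 2.618
vertex 1.429 0.012 2.919
vertex 0.682 0.263 3.431
endloop
endfacet
facet normal -0.038 0.874 -0.485
outer loop
vertex 1.385 1.026 2.357
vertex 0.638 1.277 2.869
vertex 1.504 1.482 3.17
endloop
endfacet
facet normal 0.991 -0.029 -0.129
outer loop
vertex 1.385 1.026 2.357
vertex 1.504 1.482 3.17
vertex 1.429 0.012 2.919
endloop
endfacet
facet normal 0.991 -0.028 -0.130
outer loop
vertex 1.429 0.012 2.919
vertex 1.504 1.482 3.17
vertex 1.549 0.468 3.732
endloop
endfacet
facet normal 0.038 -0.874 0.485
outer loop
vertex 1.429 0.012 2.919
vertex 1.549 0.468 3.732
vertex 0.682 0.263 3.431
endloop
endfacet
facet normal -0.452 -0.715 -0.534
outer loop
vertex 3.458 0.295 1.823
vertex 2.897 0.424 2.125
vertex 3.132 0.684 1.578
endloop
endfacet
facet normal 0.786 0.330 -0.523
outer loop
vertex 3.458 0.295 1.823
vertex 3.132 0.684 1.578
vertex 3.703 1.696 3.075
endloop
endfacet
facet normal -0.453 -0.714 -0.534
outer loop
vertex 3.132 0.684 1.578
vertex 2.897 0.424 2.125
vertex 2.629 0.878 1.745
endloop
endfacet
facet normal 0.115 0.802 -0.586
outer loop
vertex 3.132 0.684 1.578
vertex 2.629 0.878 1.745
vertex 3.703 1.696 3.075
endloop
endfacet
facet normal -0.453 -0.714 -0.533
outer loop
vertex 2.629 0.878 1.745
vertex 2.897 0.424 2.125
vertex 2.328 0.73 2.199
endloop
endfacet
facet normal -0.537 0.839 -0.082
outer loop
vertex 2.629 0.878 1.745
vertex 2.328 0.73 2.199
vertex 3.703 1.696 3.075
endloop
endfacet
facet normal -0.454 -0.714 -0.533
outer loop
vertex 2.328 0.73 2.199
vertex 2.897 0.424 2.125
vertex 2.456 0.352 2.597
endloop
endfacet
facet normal -0.678 0.412 0.609
outer loop
vertex 2.328 0.73 2.199
vertex 2.456 0.352 2.597
vertex 3.703 1.696 3.075
endloop
endfacet
facet normal -0.453 -0.715 -0.533
outer loop
vertex 2.456 0.352 2.597
vertex 2.897 0.424 2.125
vertex 2.916 0.028 2.64
endloop
endfacet
facet normal -0.201 -0.157 0.967
outer loop
vertex 2.456 0.352 2.597
vertex 2.916 0.028 2.64
vertex 3.703 1.696 3.075
endloop
endfacet
facet normal -0.452 -0.715 -0.533
outer loop
vertex 2.916 0.028 2.64
vertex 2.897 0.424 2.125
vertex 3.361 0.003 2.296
endloop
endfacet
facet normal 0.534 -0.440 0.722
outer loop
vertex 2.916 0.028 2.64
vertex 3.361 0.003 2.296
vertex 3.703 1.696 3.075
endloop
endfacet
facet normal -0.452 -0.715 -0.534
outer loop
vertex 3.361 0.003 2.296
vertex 2.897 0.424 2.125
vertex 3.458 0.295 1.823
endloop
endfacet
facet normal 0.973 -0.224 0.061
outer loop
vertex 3.361 0.003 2.296
vertex 3.458 0.295 1.823
vertex 3.703 1.696 3.075
endloop
endfacet

endsolid


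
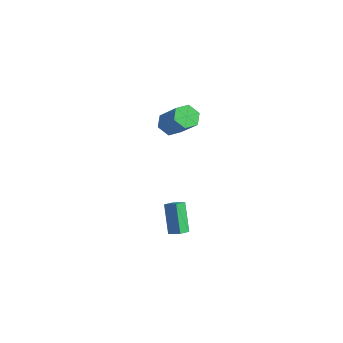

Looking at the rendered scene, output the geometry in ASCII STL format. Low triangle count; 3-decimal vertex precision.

solid 
facet normal -0.702 0.027 -0.712
outer loop
vertex 2.314 0.231 2.033
vertex 1.779 -0.091 2.549
vertex 1.859 0.713 2.5
endloop
endfacet
facet normal 0.438 0.804 -0.402
outer loop
vertex 2.314 0.231 2.033
vertex 1.859 0.713 2.5
vertex 3.816 0.174 3.556
endloop
endfacet
facet normal 0.439 0.803 -0.403
outer loop
vertex 3.816 0.174 3.556
vertex 1.859 0.713 2.5
vertex 3.362 0.656 4.022
endloop
endfacet
facet normal 0.702 -0.027 0.712
outer loop
vertex 3.816 0.174 3.556
vertex 3.362 0.656 4.022
vertex 3.281 -0.149 4.071
endloop
endfacet
facet normal -0.701 0.026 -0.712
outer loop
vertex 1.859 0.713 2.5
vertex 1.779 -0.091 2.549
vertex 1.324 0.39 3.015
endloop
endfacet
facet normal -0.267 0.917 0.298
outer loop
vertex 1.859 0.713 2.5
vertex 1.324 0.39 3.015
vertex 3.362 0.656 4.022
endloop
endfacet
facet normal -0.267 0.917 0.297
outer loop
vertex 3.362 0.656 4.022
vertex 1.324 0.39 3.015
vertex 2.827 0.333 4.538
endloop
endfacet
facet normal 0.702 -0.027 0.711
outer loop
vertex 3.362 0.656 4.022
vertex 2.827 0.333 4.538
vertex 3.281 -0.149 4.071
endloop
endfacet
facet normal -0.701 0.026 -0.712
outer loop
vertex 1.324 0.39 3.015
vertex 1.779 -0.091 2.549
vertex 1.244 -0.414 3.064
endloop
endfacet
facet normal -0.705 0.113 0.700
outer loop
vertex 1.324 0.39 3.015
vertex 1.244 -0.414 3.064
vertex 2.827 0.333 4.538
endloop
endfacet
facet normal -0.705 0.114 0.700
outer loop
vertex 2.827 0.333 4.538
vertex 1.244 -0.414 3.064
vertex 2.746 -0.471 4.587
endloop
endfacet
facet normal 0.702 -0.027 0.711
outer loop
vertex 2.827 0.333 4.538
vertex 2.746 -0.471 4.587
vertex 3.281 -0.149 4.071
endloop
endfacet
facet normal -0.702 0.027 -0.712
outer loop
vertex 1.244 -0.414 3.064
vertex 1.779 -0.091 2.549
vertex 1.698 -0.896 2.598
endloop
endfacet
facet normal -0.439 -0.803 0.403
outer loop
vertex 1.244 -0.414 3.064
vertex 1.698 -0.896 2.598
vertex 2.746 -0.471 4.587
endloop
endfacet
facet normal -0.438 -0.804 0.403
outer loop
vertex 2.746 -0.471 4.587
vertex 1.698 -0.896 2.598
vertex 3.201 -0.953 4.12
endloop
endfacet
facet normal 0.702 -0.027 0.712
outer loop
vertex 2.746 -0.471 4.587
vertex 3.201 -0.953 4.12
vertex 3.281 -0.149 4.071
endloop
endfacet
facet normal -0.702 0.027 -0.711
outer loop
vertex 1.698 -0.896 2.598
vertex 1.779 -0.091 2.549
vertex 2.233 -0.573 2.082
endloop
endfacet
facet normal 0.267 -0.917 -0.298
outer loop
vertex 1.698 -0.896 2.598
vertex 2.233 -0.573 2.082
vertex 3.201 -0.953 4.12
endloop
endfacet
facet normal 0.267 -0.917 -0.298
outer loop
vertex 3.201 -0.953 4.12
vertex 2.233 -0.573 2.082
vertex 3.736 -0.63 3.605
endloop
endfacet
facet normal 0.701 -0.026 0.712
outer loop
vertex 3.201 -0.953 4.12
vertex 3.736 -0.63 3.605
vertex 3.281 -0.149 4.071
endloop
endfacet
facet normal -0.702 0.027 -0.711
outer loop
vertex 2.233 -0.573 2.082
vertex 1.779 -0.091 2.549
vertex 2.314 0.231 2.033
endloop
endfacet
facet normal 0.705 -0.114 -0.700
outer loop
vertex 2.233 -0.573 2.082
vertex 2.314 0.231 2.033
vertex 3.736 -0.63 3.605
endloop
endfacet
facet normal 0.705 -0.113 -0.700
outer loop
vertex 3.736 -0.63 3.605
vertex 2.314 0.231 2.033
vertex 3.816 0.174 3.556
endloop
endfacet
facet normal 0.701 -0.026 0.712
outer loop
vertex 3.736 -0.63 3.605
vertex 3.816 0.174 3.556
vertex 3.281 -0.149 4.071
endloop
endfacet
facet normal -0.840 -0.354 -0.410
outer loop
vertex 3.234 -1.666 -2.601
vertex 3.08 -0.928 -2.923
vertex 4.231 -2.163 -4.213
endloop
endfacet
facet normal 0.188 -0.900 0.394
outer loop
vertex 4.92 -1.872 -3.877
vertex 3.234 -1.666 -2.601
vertex 4.231 -2.163 -4.213
endloop
endfacet
facet normal -0.840 -0.355 -0.410
outer loop
vertex 4.231 -2.163 -4.213
vertex 3.08 -0.928 -2.923
vertex 4.077 -1.425 -4.536
endloop
endfacet
facet normal 0.508 -0.254 -0.823
outer loop
vertex 4.077 -1.425 -4.536
vertex 4.92 -1.872 -3.877
vertex 4.231 -2.163 -4.213
endloop
endfacet
facet normal -0.508 0.253 0.823
outer loop
vertex 3.234 -1.666 -2.601
vertex 3.769 -0.637 -2.587
vertex 3.08 -0.928 -2.923
endloop
endfacet
facet normal 0.188 -0.900 0.393
outer loop
vertex 3.923 -1.375 -2.264
vertex 3.234 -1.666 -2.601
vertex 4.92 -1.872 -3.877
endloop
endfacet
facet normal -0.509 0.254 0.822
outer loop
vertex 3.923 -1.375 -2.264
vertex 3.769 -0.637 -2.587
vertex 3.234 -1.666 -2.601
endloop
endfacet
facet normal -0.188 0.900 -0.394
outer loop
vertex 3.08 -0.928 -2.923
vertex 3.769 -0.637 -2.587
vertex 4.077 -1.425 -4.536
endloop
endfacet
facet normal 0.509 -0.253 -0.823
outer loop
vertex 4.766 -1.134 -4.199
vertex 4.92 -1.872 -3.877
vertex 4.077 -1.425 -4.536
endloop
endfacet
facet normal -0.188 0.900 -0.394
outer loop
vertex 4.077 -1.425 -4.536
vertex 3.769 -0.637 -2.587
vertex 4.766 -1.134 -4.199
endloop
endfacet
facet normal 0.840 0.354 0.410
outer loop
vertex 4.766 -1.134 -4.199
vertex 3.923 -1.375 -2.264
vertex 4.92 -1.872 -3.877
endloop
endfacet
facet normal 0.840 0.355 0.410
outer loop
vertex 3.769 -0.637 -2.587
vertex 3.923 -1.375 -2.264
vertex 4.766 -1.134 -4.199
endloop
endfacet

endsolid


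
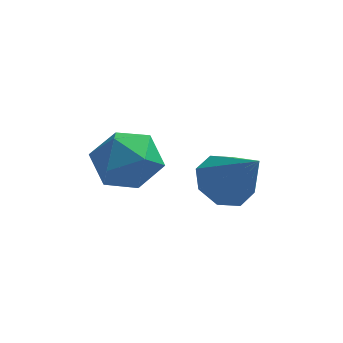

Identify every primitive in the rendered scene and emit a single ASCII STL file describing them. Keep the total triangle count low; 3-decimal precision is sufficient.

solid 
facet normal 0.351 -0.185 0.918
outer loop
vertex -1.909 -0.173 4.291
vertex -2.857 -0.852 4.516
vertex -1.879 -1.335 4.045
endloop
endfacet
facet normal 0.886 -0.074 0.458
outer loop
vertex -1.909 -0.173 4.291
vertex -1.879 -1.335 4.045
vertex -1.417 -0.553 3.279
endloop
endfacet
facet normal 0.800 0.574 0.174
outer loop
vertex -1.909 -0.173 4.291
vertex -1.417 -0.553 3.279
vertex -2.109 0.413 3.277
endloop
endfacet
facet normal 0.213 0.864 0.457
outer loop
vertex -1.909 -0.173 4.291
vertex -2.109 0.413 3.277
vertex -2.999 0.228 4.042
endloop
endfacet
facet normal -0.065 0.394 0.917
outer loop
vertex -1.909 -0.173 4.291
vertex -2.999 0.228 4.042
vertex -2.857 -0.852 4.516
endloop
endfacet
facet normal 0.829 -0.555 -0.066
outer loop
vertex -1.417 -0.553 3.279
vertex -1.879 -1.335 4.045
vertex -2.061 -1.468 2.878
endloop
endfacet
facet normal -0.036 -0.734 0.678
outer loop
vertex -1.879 -1.335 4.045
vertex -2.857 -0.852 4.516
vertex -2.951 -1.653 3.643
endloop
endfacet
facet normal -0.709 0.203 0.675
outer loop
vertex -2.857 -0.852 4.516
vertex -2.999 0.228 4.042
vertex -3.643 -0.687 3.641
endloop
endfacet
facet normal -0.260 0.963 -0.069
outer loop
vertex -2.999 0.228 4.042
vertex -2.109 0.413 3.277
vertex -3.181 0.095 2.875
endloop
endfacet
facet normal 0.691 0.494 -0.528
outer loop
vertex -2.109 0.413 3.277
vertex -1.417 -0.553 3.279
vertex -2.203 -0.388 2.404
endloop
endfacet
facet normal -0.213 -0.864 -0.457
outer loop
vertex -3.151 -1.067 2.629
vertex -2.061 -1.468 2.878
vertex -2.951 -1.653 3.643
endloop
endfacet
facet normal -0.800 -0.574 -0.174
outer loop
vertex -3.151 -1.067 2.629
vertex -2.951 -1.653 3.643
vertex -3.643 -0.687 3.641
endloop
endfacet
facet normal -0.886 0.074 -0.458
outer loop
vertex -3.151 -1.067 2.629
vertex -3.643 -0.687 3.641
vertex -3.181 0.095 2.875
endloop
endfacet
facet normal -0.351 0.185 -0.918
outer loop
vertex -3.151 -1.067 2.629
vertex -3.181 0.095 2.875
vertex -2.203 -0.388 2.404
endloop
endfacet
facet normal 0.065 -0.394 -0.917
outer loop
vertex -3.151 -1.067 2.629
vertex -2.203 -0.388 2.404
vertex -2.061 -1.468 2.878
endloop
endfacet
facet normal 0.260 -0.963 0.069
outer loop
vertex -2.951 -1.653 3.643
vertex -2.061 -1.468 2.878
vertex -1.879 -1.335 4.045
endloop
endfacet
facet normal -0.691 -0.494 0.528
outer loop
vertex -3.643 -0.687 3.641
vertex -2.951 -1.653 3.643
vertex -2.857 -0.852 4.516
endloop
endfacet
facet normal -0.829 0.555 0.066
outer loop
vertex -3.181 0.095 2.875
vertex -3.643 -0.687 3.641
vertex -2.999 0.228 4.042
endloop
endfacet
facet normal 0.036 0.734 -0.678
outer loop
vertex -2.203 -0.388 2.404
vertex -3.181 0.095 2.875
vertex -2.109 0.413 3.277
endloop
endfacet
facet normal 0.709 -0.203 -0.675
outer loop
vertex -2.061 -1.468 2.878
vertex -2.203 -0.388 2.404
vertex -1.417 -0.553 3.279
endloop
endfacet
facet normal -0.507 0.416 -0.755
outer loop
vertex 0.932 1.442 1.798
vertex 0.217 0.705 1.872
vertex 0.351 1.635 2.294
endloop
endfacet
facet normal 0.614 0.632 0.473
outer loop
vertex 0.932 1.442 1.798
vertex 0.351 1.635 2.294
vertex 1.303 -0.185 3.488
endloop
endfacet
facet normal -0.507 0.416 -0.755
outer loop
vertex 0.351 1.635 2.294
vertex 0.217 0.705 1.872
vertex -0.309 1.282 2.543
endloop
endfacet
facet normal 0.017 0.555 0.832
outer loop
vertex 0.351 1.635 2.294
vertex -0.309 1.282 2.543
vertex 1.303 -0.185 3.488
endloop
endfacet
facet normal -0.508 0.415 -0.755
outer loop
vertex -0.309 1.282 2.543
vertex 0.217 0.705 1.872
vertex -0.66 0.591 2.399
endloop
endfacet
facet normal -0.468 0.054 0.882
outer loop
vertex -0.309 1.282 2.543
vertex -0.66 0.591 2.399
vertex 1.303 -0.185 3.488
endloop
endfacet
facet normal -0.508 0.416 -0.755
outer loop
vertex -0.66 0.591 2.399
vertex 0.217 0.705 1.872
vertex -0.498 -0.033 1.946
endloop
endfacet
facet normal -0.559 -0.577 0.596
outer loop
vertex -0.66 0.591 2.399
vertex -0.498 -0.033 1.946
vertex 1.303 -0.185 3.488
endloop
endfacet
facet normal -0.507 0.415 -0.755
outer loop
vertex -0.498 -0.033 1.946
vertex 0.217 0.705 1.872
vertex 0.084 -0.225 1.45
endloop
endfacet
facet normal -0.201 -0.970 0.139
outer loop
vertex -0.498 -0.033 1.946
vertex 0.084 -0.225 1.45
vertex 1.303 -0.185 3.488
endloop
endfacet
facet normal -0.507 0.415 -0.756
outer loop
vertex 0.084 -0.225 1.45
vertex 0.217 0.705 1.872
vertex 0.744 0.127 1.201
endloop
endfacet
facet normal 0.394 -0.893 -0.218
outer loop
vertex 0.084 -0.225 1.45
vertex 0.744 0.127 1.201
vertex 1.303 -0.185 3.488
endloop
endfacet
facet normal -0.507 0.415 -0.756
outer loop
vertex 0.744 0.127 1.201
vertex 0.217 0.705 1.872
vertex 1.095 0.818 1.345
endloop
endfacet
facet normal 0.880 -0.391 -0.269
outer loop
vertex 0.744 0.127 1.201
vertex 1.095 0.818 1.345
vertex 1.303 -0.185 3.488
endloop
endfacet
facet normal -0.507 0.416 -0.755
outer loop
vertex 1.095 0.818 1.345
vertex 0.217 0.705 1.872
vertex 0.932 1.442 1.798
endloop
endfacet
facet normal 0.971 0.240 0.018
outer loop
vertex 1.095 0.818 1.345
vertex 0.932 1.442 1.798
vertex 1.303 -0.185 3.488
endloop
endfacet

endsolid


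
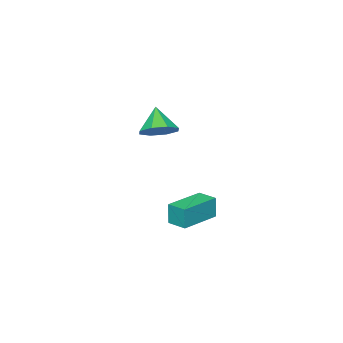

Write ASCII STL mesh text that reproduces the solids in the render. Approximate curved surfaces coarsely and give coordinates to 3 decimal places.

solid 
facet normal -0.999 0.030 -0.038
outer loop
vertex 0.934 2.623 -2.577
vertex 0.959 3.501 -2.533
vertex 0.973 2.672 -3.575
endloop
endfacet
facet normal -0.028 -0.998 -0.050
outer loop
vertex 2.741 2.619 -3.507
vertex 0.934 2.623 -2.577
vertex 0.973 2.672 -3.575
endloop
endfacet
facet normal -0.999 0.030 -0.038
outer loop
vertex 0.973 2.672 -3.575
vertex 0.959 3.501 -2.533
vertex 0.998 3.55 -3.531
endloop
endfacet
facet normal 0.040 0.049 -0.998
outer loop
vertex 0.998 3.55 -3.531
vertex 2.741 2.619 -3.507
vertex 0.973 2.672 -3.575
endloop
endfacet
facet normal -0.040 -0.049 0.998
outer loop
vertex 0.934 2.623 -2.577
vertex 2.727 3.448 -2.465
vertex 0.959 3.501 -2.533
endloop
endfacet
facet normal -0.028 -0.998 -0.050
outer loop
vertex 2.702 2.57 -2.509
vertex 0.934 2.623 -2.577
vertex 2.741 2.619 -3.507
endloop
endfacet
facet normal -0.040 -0.049 0.998
outer loop
vertex 2.702 2.57 -2.509
vertex 2.727 3.448 -2.465
vertex 0.934 2.623 -2.577
endloop
endfacet
facet normal 0.028 0.998 0.050
outer loop
vertex 0.959 3.501 -2.533
vertex 2.727 3.448 -2.465
vertex 0.998 3.55 -3.531
endloop
endfacet
facet normal 0.040 0.049 -0.998
outer loop
vertex 2.766 3.497 -3.463
vertex 2.741 2.619 -3.507
vertex 0.998 3.55 -3.531
endloop
endfacet
facet normal 0.028 0.998 0.050
outer loop
vertex 0.998 3.55 -3.531
vertex 2.727 3.448 -2.465
vertex 2.766 3.497 -3.463
endloop
endfacet
facet normal 0.999 -0.030 0.038
outer loop
vertex 2.766 3.497 -3.463
vertex 2.702 2.57 -2.509
vertex 2.741 2.619 -3.507
endloop
endfacet
facet normal 0.999 -0.030 0.038
outer loop
vertex 2.727 3.448 -2.465
vertex 2.702 2.57 -2.509
vertex 2.766 3.497 -3.463
endloop
endfacet
facet normal 0.408 0.516 -0.753
outer loop
vertex 4.141 3.043 2.407
vertex 3.519 2.855 1.941
vertex 3.688 3.454 2.443
endloop
endfacet
facet normal 0.246 0.188 0.951
outer loop
vertex 4.141 3.043 2.407
vertex 3.688 3.454 2.443
vertex 3.021 2.225 2.859
endloop
endfacet
facet normal 0.408 0.516 -0.753
outer loop
vertex 3.688 3.454 2.443
vertex 3.519 2.855 1.941
vertex 3.136 3.513 2.184
endloop
endfacet
facet normal -0.336 0.461 0.821
outer loop
vertex 3.688 3.454 2.443
vertex 3.136 3.513 2.184
vertex 3.021 2.225 2.859
endloop
endfacet
facet normal 0.409 0.516 -0.753
outer loop
vertex 3.136 3.513 2.184
vertex 3.519 2.855 1.941
vertex 2.809 3.187 1.783
endloop
endfacet
facet normal -0.844 0.306 0.440
outer loop
vertex 3.136 3.513 2.184
vertex 2.809 3.187 1.783
vertex 3.021 2.225 2.859
endloop
endfacet
facet normal 0.409 0.516 -0.753
outer loop
vertex 2.809 3.187 1.783
vertex 3.519 2.855 1.941
vertex 2.898 2.666 1.474
endloop
endfacet
facet normal -0.982 -0.185 0.028
outer loop
vertex 2.809 3.187 1.783
vertex 2.898 2.666 1.474
vertex 3.021 2.225 2.859
endloop
endfacet
facet normal 0.409 0.515 -0.753
outer loop
vertex 2.898 2.666 1.474
vertex 3.519 2.855 1.941
vertex 3.351 2.255 1.439
endloop
endfacet
facet normal -0.669 -0.723 -0.171
outer loop
vertex 2.898 2.666 1.474
vertex 3.351 2.255 1.439
vertex 3.021 2.225 2.859
endloop
endfacet
facet normal 0.408 0.516 -0.753
outer loop
vertex 3.351 2.255 1.439
vertex 3.519 2.855 1.941
vertex 3.902 2.196 1.697
endloop
endfacet
facet normal -0.087 -0.995 -0.041
outer loop
vertex 3.351 2.255 1.439
vertex 3.902 2.196 1.697
vertex 3.021 2.225 2.859
endloop
endfacet
facet normal 0.409 0.516 -0.752
outer loop
vertex 3.902 2.196 1.697
vertex 3.519 2.855 1.941
vertex 4.23 2.522 2.099
endloop
endfacet
facet normal 0.420 -0.842 0.340
outer loop
vertex 3.902 2.196 1.697
vertex 4.23 2.522 2.099
vertex 3.021 2.225 2.859
endloop
endfacet
facet normal 0.409 0.515 -0.753
outer loop
vertex 4.23 2.522 2.099
vertex 3.519 2.855 1.941
vertex 4.141 3.043 2.407
endloop
endfacet
facet normal 0.559 -0.349 0.752
outer loop
vertex 4.23 2.522 2.099
vertex 4.141 3.043 2.407
vertex 3.021 2.225 2.859
endloop
endfacet

endsolid


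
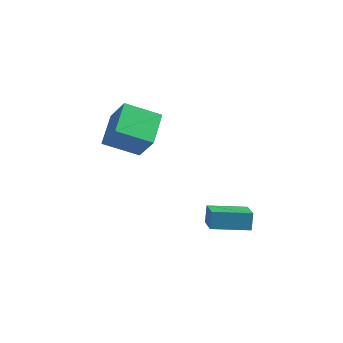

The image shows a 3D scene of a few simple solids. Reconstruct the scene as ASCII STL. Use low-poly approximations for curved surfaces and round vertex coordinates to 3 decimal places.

solid 
facet normal -0.657 0.205 -0.726
outer loop
vertex -2.536 -4.127 2.465
vertex -3.126 -2.902 3.345
vertex -1.493 -3.146 1.798
endloop
endfacet
facet normal 0.364 -0.757 -0.543
outer loop
vertex -0.554 -3.438 2.835
vertex -2.536 -4.127 2.465
vertex -1.493 -3.146 1.798
endloop
endfacet
facet normal -0.657 0.205 -0.726
outer loop
vertex -1.493 -3.146 1.798
vertex -3.126 -2.902 3.345
vertex -2.083 -1.92 2.678
endloop
endfacet
facet normal 0.660 0.621 -0.423
outer loop
vertex -2.083 -1.92 2.678
vertex -0.554 -3.438 2.835
vertex -1.493 -3.146 1.798
endloop
endfacet
facet normal -0.660 -0.621 0.423
outer loop
vertex -2.536 -4.127 2.465
vertex -2.187 -3.194 4.382
vertex -3.126 -2.902 3.345
endloop
endfacet
facet normal 0.364 -0.756 -0.544
outer loop
vertex -1.597 -4.42 3.502
vertex -2.536 -4.127 2.465
vertex -0.554 -3.438 2.835
endloop
endfacet
facet normal -0.660 -0.621 0.422
outer loop
vertex -1.597 -4.42 3.502
vertex -2.187 -3.194 4.382
vertex -2.536 -4.127 2.465
endloop
endfacet
facet normal -0.365 0.756 0.543
outer loop
vertex -3.126 -2.902 3.345
vertex -2.187 -3.194 4.382
vertex -2.083 -1.92 2.678
endloop
endfacet
facet normal 0.660 0.621 -0.422
outer loop
vertex -1.144 -2.213 3.715
vertex -0.554 -3.438 2.835
vertex -2.083 -1.92 2.678
endloop
endfacet
facet normal -0.364 0.756 0.543
outer loop
vertex -2.083 -1.92 2.678
vertex -2.187 -3.194 4.382
vertex -1.144 -2.213 3.715
endloop
endfacet
facet normal 0.657 -0.205 0.726
outer loop
vertex -1.144 -2.213 3.715
vertex -1.597 -4.42 3.502
vertex -0.554 -3.438 2.835
endloop
endfacet
facet normal 0.657 -0.205 0.726
outer loop
vertex -2.187 -3.194 4.382
vertex -1.597 -4.42 3.502
vertex -1.144 -2.213 3.715
endloop
endfacet
facet normal -0.705 0.670 -0.232
outer loop
vertex 1.095 -2.317 -0.412
vertex 2.191 -1.219 -0.571
vertex 1.173 -2.51 -1.205
endloop
endfacet
facet normal -0.703 -0.704 0.102
outer loop
vertex 2.069 -3.361 -0.909
vertex 1.095 -2.317 -0.412
vertex 1.173 -2.51 -1.205
endloop
endfacet
facet normal -0.705 0.670 -0.233
outer loop
vertex 1.173 -2.51 -1.205
vertex 2.191 -1.219 -0.571
vertex 2.27 -1.412 -1.364
endloop
endfacet
facet normal 0.096 -0.236 -0.967
outer loop
vertex 2.27 -1.412 -1.364
vertex 2.069 -3.361 -0.909
vertex 1.173 -2.51 -1.205
endloop
endfacet
facet normal -0.096 0.236 0.967
outer loop
vertex 1.095 -2.317 -0.412
vertex 3.087 -2.07 -0.275
vertex 2.191 -1.219 -0.571
endloop
endfacet
facet normal -0.703 -0.704 0.101
outer loop
vertex 1.99 -3.168 -0.116
vertex 1.095 -2.317 -0.412
vertex 2.069 -3.361 -0.909
endloop
endfacet
facet normal -0.096 0.236 0.967
outer loop
vertex 1.99 -3.168 -0.116
vertex 3.087 -2.07 -0.275
vertex 1.095 -2.317 -0.412
endloop
endfacet
facet normal 0.703 0.704 -0.101
outer loop
vertex 2.191 -1.219 -0.571
vertex 3.087 -2.07 -0.275
vertex 2.27 -1.412 -1.364
endloop
endfacet
facet normal 0.096 -0.236 -0.967
outer loop
vertex 3.165 -2.263 -1.068
vertex 2.069 -3.361 -0.909
vertex 2.27 -1.412 -1.364
endloop
endfacet
facet normal 0.703 0.704 -0.102
outer loop
vertex 2.27 -1.412 -1.364
vertex 3.087 -2.07 -0.275
vertex 3.165 -2.263 -1.068
endloop
endfacet
facet normal 0.705 -0.670 0.233
outer loop
vertex 3.165 -2.263 -1.068
vertex 1.99 -3.168 -0.116
vertex 2.069 -3.361 -0.909
endloop
endfacet
facet normal 0.705 -0.670 0.232
outer loop
vertex 3.087 -2.07 -0.275
vertex 1.99 -3.168 -0.116
vertex 3.165 -2.263 -1.068
endloop
endfacet

endsolid


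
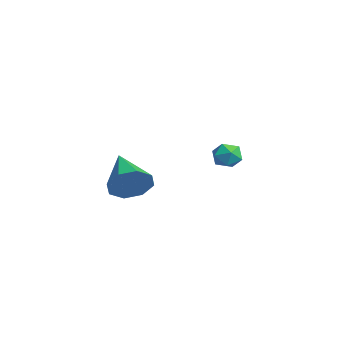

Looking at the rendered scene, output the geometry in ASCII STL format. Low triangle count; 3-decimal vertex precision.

solid 
facet normal -0.304 0.275 0.912
outer loop
vertex -1.379 0.945 -0.41
vertex -1.954 0.685 -0.523
vertex -1.488 0.331 -0.261
endloop
endfacet
facet normal 0.399 0.149 0.905
outer loop
vertex -1.379 0.945 -0.41
vertex -1.488 0.331 -0.261
vertex -0.933 0.501 -0.534
endloop
endfacet
facet normal 0.696 0.581 0.422
outer loop
vertex -1.379 0.945 -0.41
vertex -0.933 0.501 -0.534
vertex -1.056 0.96 -0.964
endloop
endfacet
facet normal 0.177 0.976 0.130
outer loop
vertex -1.379 0.945 -0.41
vertex -1.056 0.96 -0.964
vertex -1.688 1.074 -0.957
endloop
endfacet
facet normal -0.441 0.786 0.434
outer loop
vertex -1.379 0.945 -0.41
vertex -1.688 1.074 -0.957
vertex -1.954 0.685 -0.523
endloop
endfacet
facet normal 0.500 -0.523 0.690
outer loop
vertex -0.933 0.501 -0.534
vertex -1.488 0.331 -0.261
vertex -1.232 -0.034 -0.723
endloop
endfacet
facet normal -0.637 -0.319 0.702
outer loop
vertex -1.488 0.331 -0.261
vertex -1.954 0.685 -0.523
vertex -1.864 0.08 -0.716
endloop
endfacet
facet normal -0.859 0.506 -0.073
outer loop
vertex -1.954 0.685 -0.523
vertex -1.688 1.074 -0.957
vertex -1.987 0.539 -1.146
endloop
endfacet
facet normal 0.140 0.813 -0.565
outer loop
vertex -1.688 1.074 -0.957
vertex -1.056 0.96 -0.964
vertex -1.432 0.709 -1.419
endloop
endfacet
facet normal 0.980 0.175 -0.093
outer loop
vertex -1.056 0.96 -0.964
vertex -0.933 0.501 -0.534
vertex -0.966 0.355 -1.157
endloop
endfacet
facet normal -0.177 -0.976 -0.130
outer loop
vertex -1.541 0.095 -1.27
vertex -1.232 -0.034 -0.723
vertex -1.864 0.08 -0.716
endloop
endfacet
facet normal -0.696 -0.581 -0.422
outer loop
vertex -1.541 0.095 -1.27
vertex -1.864 0.08 -0.716
vertex -1.987 0.539 -1.146
endloop
endfacet
facet normal -0.399 -0.149 -0.905
outer loop
vertex -1.541 0.095 -1.27
vertex -1.987 0.539 -1.146
vertex -1.432 0.709 -1.419
endloop
endfacet
facet normal 0.304 -0.275 -0.912
outer loop
vertex -1.541 0.095 -1.27
vertex -1.432 0.709 -1.419
vertex -0.966 0.355 -1.157
endloop
endfacet
facet normal 0.441 -0.786 -0.434
outer loop
vertex -1.541 0.095 -1.27
vertex -0.966 0.355 -1.157
vertex -1.232 -0.034 -0.723
endloop
endfacet
facet normal -0.140 -0.813 0.565
outer loop
vertex -1.864 0.08 -0.716
vertex -1.232 -0.034 -0.723
vertex -1.488 0.331 -0.261
endloop
endfacet
facet normal -0.980 -0.175 0.093
outer loop
vertex -1.987 0.539 -1.146
vertex -1.864 0.08 -0.716
vertex -1.954 0.685 -0.523
endloop
endfacet
facet normal -0.500 0.523 -0.690
outer loop
vertex -1.432 0.709 -1.419
vertex -1.987 0.539 -1.146
vertex -1.688 1.074 -0.957
endloop
endfacet
facet normal 0.637 0.319 -0.702
outer loop
vertex -0.966 0.355 -1.157
vertex -1.432 0.709 -1.419
vertex -1.056 0.96 -0.964
endloop
endfacet
facet normal 0.859 -0.506 0.073
outer loop
vertex -1.232 -0.034 -0.723
vertex -0.966 0.355 -1.157
vertex -0.933 0.501 -0.534
endloop
endfacet
facet normal 0.899 -0.010 -0.437
outer loop
vertex 2.17 -4.452 -0.041
vertex 1.872 -3.958 -0.665
vertex 2.24 -3.818 0.089
endloop
endfacet
facet normal 0.039 -0.205 0.978
outer loop
vertex 2.17 -4.452 -0.041
vertex 2.24 -3.818 0.089
vertex 0.208 -3.942 0.145
endloop
endfacet
facet normal 0.899 -0.008 -0.437
outer loop
vertex 2.24 -3.818 0.089
vertex 1.872 -3.958 -0.665
vertex 2.093 -3.266 -0.223
endloop
endfacet
facet normal -0.006 0.491 0.871
outer loop
vertex 2.24 -3.818 0.089
vertex 2.093 -3.266 -0.223
vertex 0.208 -3.942 0.145
endloop
endfacet
facet normal 0.899 -0.008 -0.437
outer loop
vertex 2.093 -3.266 -0.223
vertex 1.872 -3.958 -0.665
vertex 1.817 -3.12 -0.793
endloop
endfacet
facet normal -0.254 0.900 0.354
outer loop
vertex 2.093 -3.266 -0.223
vertex 1.817 -3.12 -0.793
vertex 0.208 -3.942 0.145
endloop
endfacet
facet normal 0.899 -0.008 -0.438
outer loop
vertex 1.817 -3.12 -0.793
vertex 1.872 -3.958 -0.665
vertex 1.573 -3.464 -1.288
endloop
endfacet
facet normal -0.558 0.785 -0.270
outer loop
vertex 1.817 -3.12 -0.793
vertex 1.573 -3.464 -1.288
vertex 0.208 -3.942 0.145
endloop
endfacet
facet normal 0.899 -0.008 -0.438
outer loop
vertex 1.573 -3.464 -1.288
vertex 1.872 -3.958 -0.665
vertex 1.504 -4.098 -1.418
endloop
endfacet
facet normal -0.742 0.211 -0.636
outer loop
vertex 1.573 -3.464 -1.288
vertex 1.504 -4.098 -1.418
vertex 0.208 -3.942 0.145
endloop
endfacet
facet normal 0.899 -0.010 -0.438
outer loop
vertex 1.504 -4.098 -1.418
vertex 1.872 -3.958 -0.665
vertex 1.65 -4.65 -1.106
endloop
endfacet
facet normal -0.697 -0.484 -0.530
outer loop
vertex 1.504 -4.098 -1.418
vertex 1.65 -4.65 -1.106
vertex 0.208 -3.942 0.145
endloop
endfacet
facet normal 0.899 -0.009 -0.438
outer loop
vertex 1.65 -4.65 -1.106
vertex 1.872 -3.958 -0.665
vertex 1.926 -4.796 -0.536
endloop
endfacet
facet normal -0.449 -0.894 -0.012
outer loop
vertex 1.65 -4.65 -1.106
vertex 1.926 -4.796 -0.536
vertex 0.208 -3.942 0.145
endloop
endfacet
facet normal 0.899 -0.009 -0.437
outer loop
vertex 1.926 -4.796 -0.536
vertex 1.872 -3.958 -0.665
vertex 2.17 -4.452 -0.041
endloop
endfacet
facet normal -0.144 -0.778 0.612
outer loop
vertex 1.926 -4.796 -0.536
vertex 2.17 -4.452 -0.041
vertex 0.208 -3.942 0.145
endloop
endfacet

endsolid


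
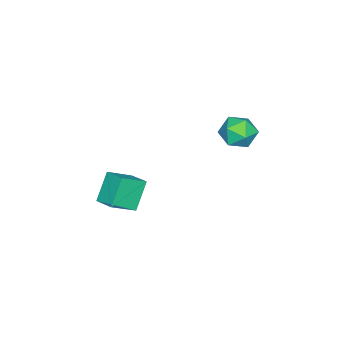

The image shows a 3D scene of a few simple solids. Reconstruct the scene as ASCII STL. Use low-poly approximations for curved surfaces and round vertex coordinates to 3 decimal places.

solid 
facet normal -0.587 0.031 0.809
outer loop
vertex 2.104 -4.029 -1.02
vertex 2.644 -2.9 -0.671
vertex 0.971 -3.224 -1.872
endloop
endfacet
facet normal -0.415 -0.869 -0.269
outer loop
vertex 2.056 -3.28 -3.369
vertex 2.104 -4.029 -1.02
vertex 0.971 -3.224 -1.872
endloop
endfacet
facet normal -0.587 0.030 0.809
outer loop
vertex 0.971 -3.224 -1.872
vertex 2.644 -2.9 -0.671
vertex 1.511 -2.094 -1.522
endloop
endfacet
facet normal -0.695 0.494 -0.522
outer loop
vertex 1.511 -2.094 -1.522
vertex 2.056 -3.28 -3.369
vertex 0.971 -3.224 -1.872
endloop
endfacet
facet normal 0.695 -0.494 0.522
outer loop
vertex 2.104 -4.029 -1.02
vertex 3.729 -2.956 -2.168
vertex 2.644 -2.9 -0.671
endloop
endfacet
facet normal -0.416 -0.869 -0.268
outer loop
vertex 3.189 -4.086 -2.518
vertex 2.104 -4.029 -1.02
vertex 2.056 -3.28 -3.369
endloop
endfacet
facet normal 0.695 -0.494 0.522
outer loop
vertex 3.189 -4.086 -2.518
vertex 3.729 -2.956 -2.168
vertex 2.104 -4.029 -1.02
endloop
endfacet
facet normal 0.416 0.869 0.269
outer loop
vertex 2.644 -2.9 -0.671
vertex 3.729 -2.956 -2.168
vertex 1.511 -2.094 -1.522
endloop
endfacet
facet normal -0.695 0.494 -0.522
outer loop
vertex 2.596 -2.151 -3.02
vertex 2.056 -3.28 -3.369
vertex 1.511 -2.094 -1.522
endloop
endfacet
facet normal 0.416 0.869 0.268
outer loop
vertex 1.511 -2.094 -1.522
vertex 3.729 -2.956 -2.168
vertex 2.596 -2.151 -3.02
endloop
endfacet
facet normal 0.586 -0.030 -0.809
outer loop
vertex 2.596 -2.151 -3.02
vertex 3.189 -4.086 -2.518
vertex 2.056 -3.28 -3.369
endloop
endfacet
facet normal 0.587 -0.030 -0.809
outer loop
vertex 3.729 -2.956 -2.168
vertex 3.189 -4.086 -2.518
vertex 2.596 -2.151 -3.02
endloop
endfacet
facet normal 0.108 0.828 0.550
outer loop
vertex 1.015 3.757 4.07
vertex 1.272 3.17 4.904
vertex 2.021 3.508 4.248
endloop
endfacet
facet normal 0.261 0.956 -0.136
outer loop
vertex 1.015 3.757 4.07
vertex 2.021 3.508 4.248
vertex 1.636 3.474 3.27
endloop
endfacet
facet normal -0.315 0.791 -0.524
outer loop
vertex 1.015 3.757 4.07
vertex 1.636 3.474 3.27
vertex 0.649 3.116 3.322
endloop
endfacet
facet normal -0.824 0.562 -0.078
outer loop
vertex 1.015 3.757 4.07
vertex 0.649 3.116 3.322
vertex 0.424 2.927 4.331
endloop
endfacet
facet normal -0.563 0.584 0.585
outer loop
vertex 1.015 3.757 4.07
vertex 0.424 2.927 4.331
vertex 1.272 3.17 4.904
endloop
endfacet
facet normal 0.790 0.518 -0.329
outer loop
vertex 1.636 3.474 3.27
vertex 2.021 3.508 4.248
vertex 2.276 2.713 3.609
endloop
endfacet
facet normal 0.543 0.310 0.780
outer loop
vertex 2.021 3.508 4.248
vertex 1.272 3.17 4.904
vertex 2.051 2.524 4.618
endloop
endfacet
facet normal -0.542 -0.083 0.837
outer loop
vertex 1.272 3.17 4.904
vertex 0.424 2.927 4.331
vertex 1.064 2.166 4.67
endloop
endfacet
facet normal -0.964 -0.119 -0.237
outer loop
vertex 0.424 2.927 4.331
vertex 0.649 3.116 3.322
vertex 0.679 2.132 3.692
endloop
endfacet
facet normal -0.142 0.252 -0.957
outer loop
vertex 0.649 3.116 3.322
vertex 1.636 3.474 3.27
vertex 1.428 2.47 3.036
endloop
endfacet
facet normal 0.824 -0.562 0.078
outer loop
vertex 1.685 1.883 3.87
vertex 2.276 2.713 3.609
vertex 2.051 2.524 4.618
endloop
endfacet
facet normal 0.315 -0.791 0.524
outer loop
vertex 1.685 1.883 3.87
vertex 2.051 2.524 4.618
vertex 1.064 2.166 4.67
endloop
endfacet
facet normal -0.261 -0.956 0.136
outer loop
vertex 1.685 1.883 3.87
vertex 1.064 2.166 4.67
vertex 0.679 2.132 3.692
endloop
endfacet
facet normal -0.108 -0.828 -0.550
outer loop
vertex 1.685 1.883 3.87
vertex 0.679 2.132 3.692
vertex 1.428 2.47 3.036
endloop
endfacet
facet normal 0.563 -0.584 -0.585
outer loop
vertex 1.685 1.883 3.87
vertex 1.428 2.47 3.036
vertex 2.276 2.713 3.609
endloop
endfacet
facet normal 0.964 0.119 0.237
outer loop
vertex 2.051 2.524 4.618
vertex 2.276 2.713 3.609
vertex 2.021 3.508 4.248
endloop
endfacet
facet normal 0.142 -0.252 0.957
outer loop
vertex 1.064 2.166 4.67
vertex 2.051 2.524 4.618
vertex 1.272 3.17 4.904
endloop
endfacet
facet normal -0.790 -0.518 0.329
outer loop
vertex 0.679 2.132 3.692
vertex 1.064 2.166 4.67
vertex 0.424 2.927 4.331
endloop
endfacet
facet normal -0.543 -0.310 -0.780
outer loop
vertex 1.428 2.47 3.036
vertex 0.679 2.132 3.692
vertex 0.649 3.116 3.322
endloop
endfacet
facet normal 0.542 0.083 -0.837
outer loop
vertex 2.276 2.713 3.609
vertex 1.428 2.47 3.036
vertex 1.636 3.474 3.27
endloop
endfacet

endsolid
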